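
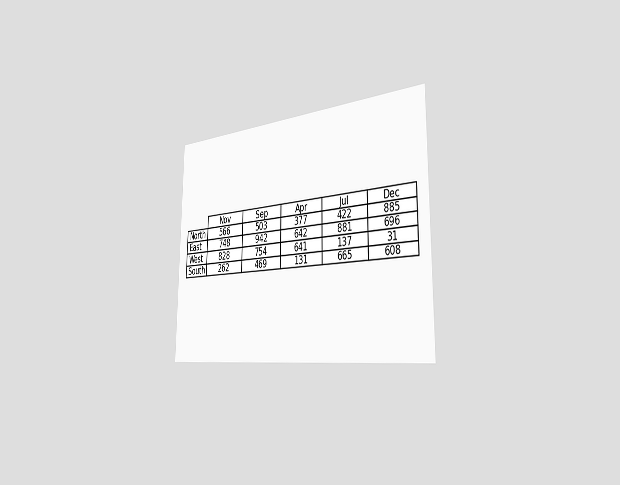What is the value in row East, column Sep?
942

The chart is viewed slightly from the right. The (East, Sep) cell reads 942.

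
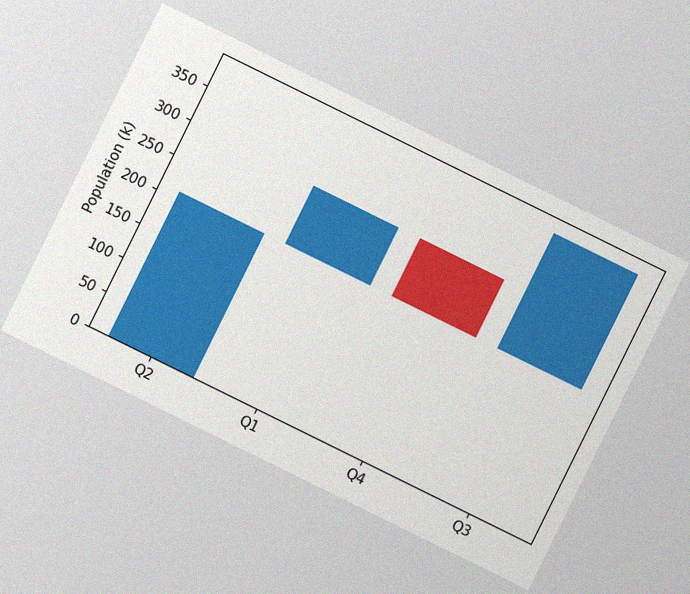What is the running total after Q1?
The chart is tilted about 26° clockwise, with some photo noise. After Q1 the running total reaches 294k.

294k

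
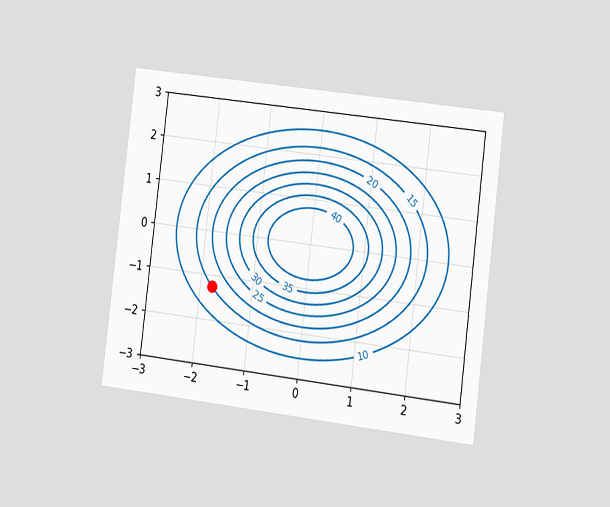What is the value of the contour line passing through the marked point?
The chart is tilted about 7° clockwise and viewed slightly from the right. The marked point sits on the contour labelled 15.

15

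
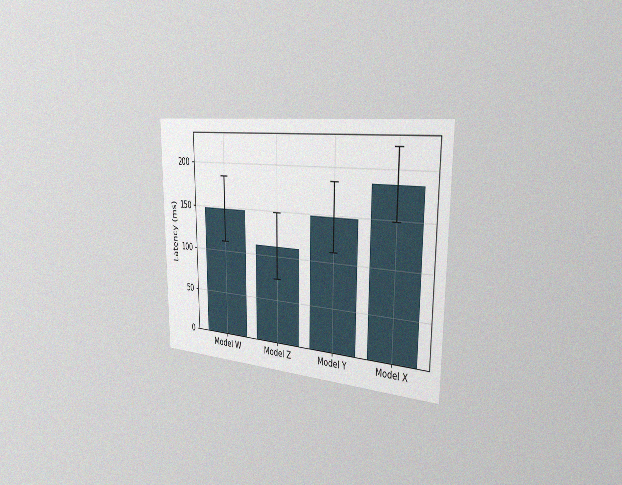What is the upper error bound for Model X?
The chart is viewed slightly from the right, with some photo noise. The Model X bar's upper whisker reaches 222ms.

222ms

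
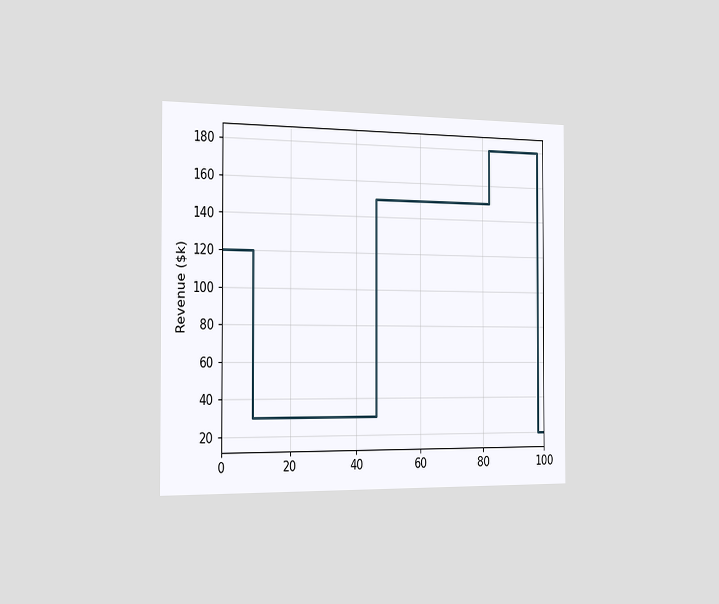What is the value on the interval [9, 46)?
$30k

The chart is viewed slightly from the left. On [9, 46) the step sits at $30k.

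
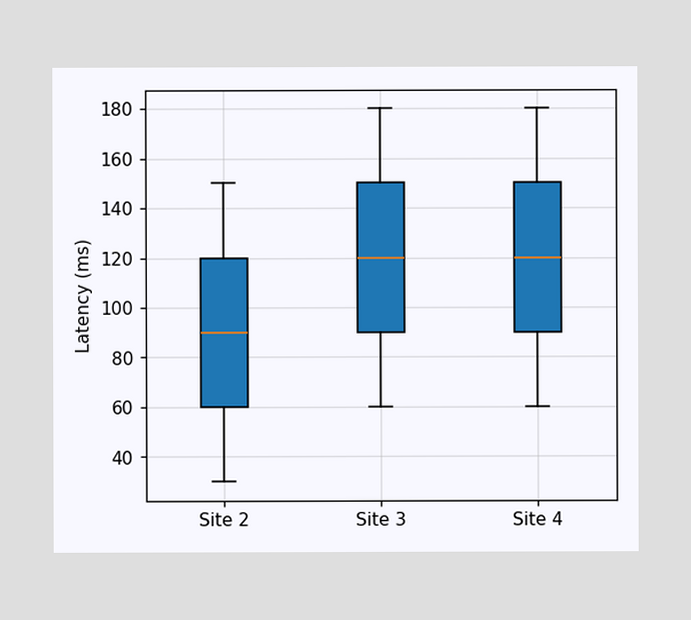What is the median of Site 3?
120ms

The median line in the Site 3 box sits at 120ms.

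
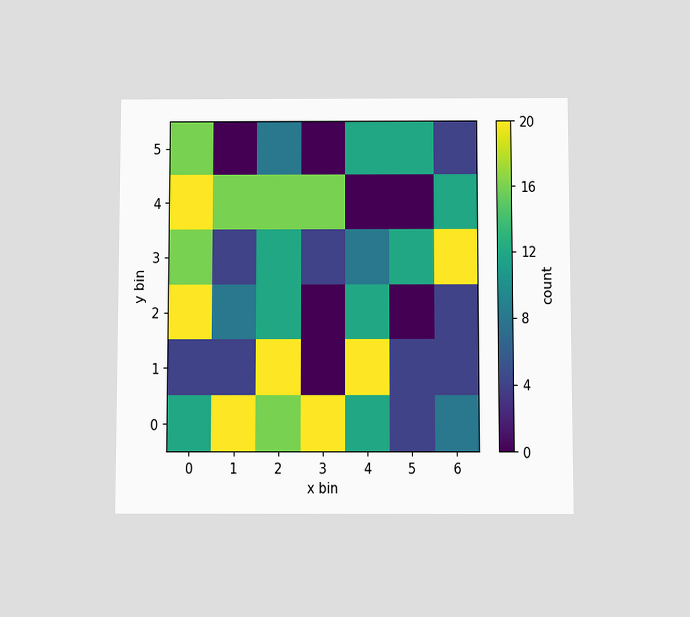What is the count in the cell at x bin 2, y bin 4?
16

The chart is viewed slightly from below. Matching the cell (2, 4) against the colorbar gives 16.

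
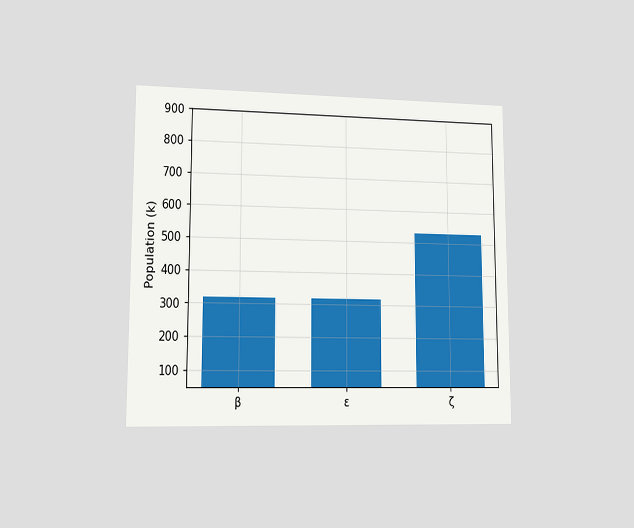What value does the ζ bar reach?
The chart is viewed at a slight angle. Reading along the chart's y-axis, the ζ bar reaches 530k.

530k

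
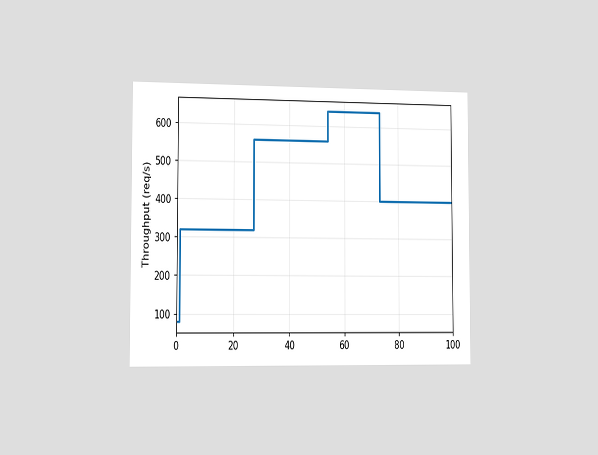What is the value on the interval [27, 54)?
The chart is viewed slightly from the left. On [27, 54) the step sits at 560req/s.

560req/s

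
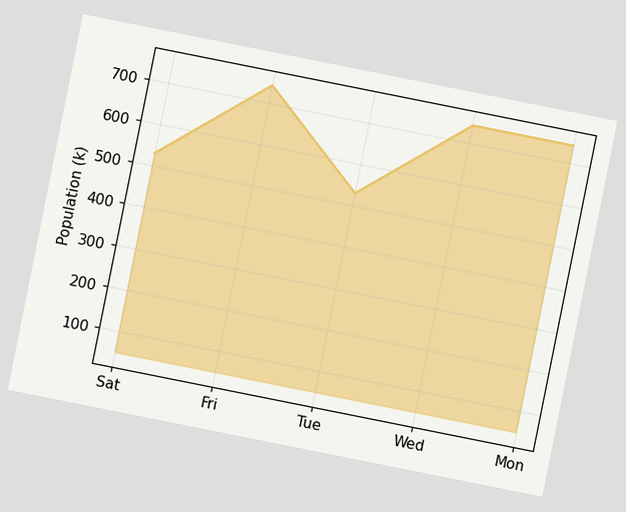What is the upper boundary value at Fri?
742k

The chart is tilted about 11° clockwise. At Fri the upper boundary is at 742k.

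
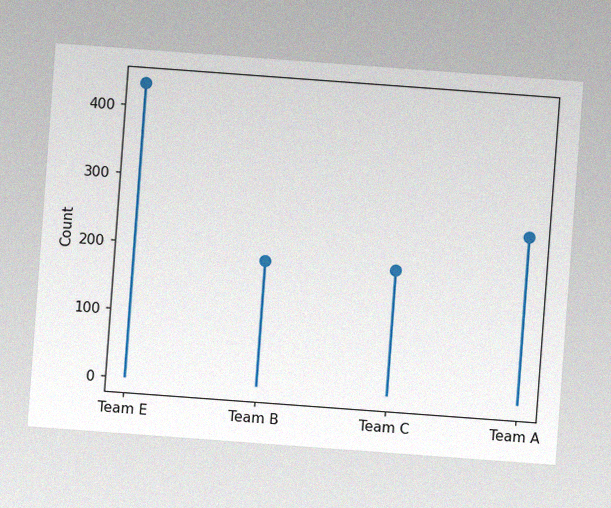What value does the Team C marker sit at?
The chart is tilted about 4° clockwise, with some photo noise. The Team C marker sits at 186.

186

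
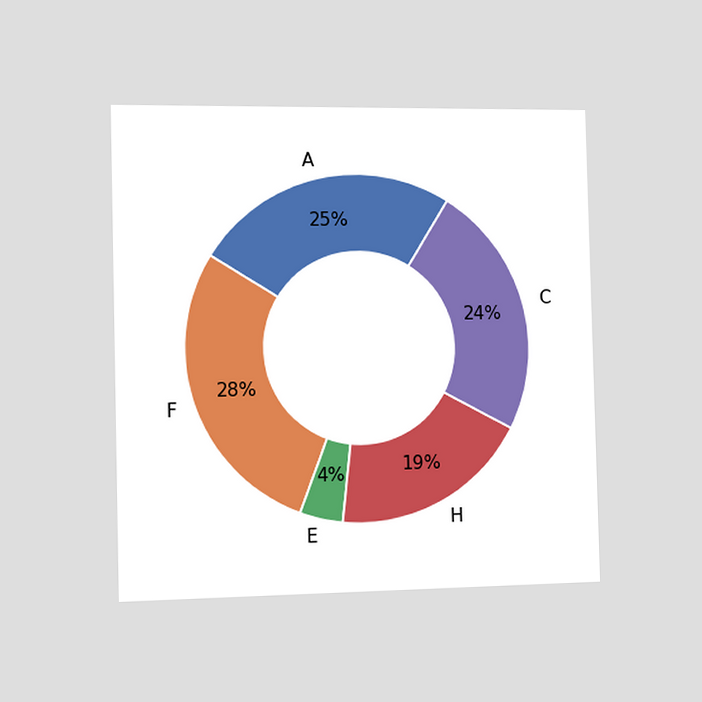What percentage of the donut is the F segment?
The chart is viewed slightly from the left. The F segment takes up 28% of the ring.

28%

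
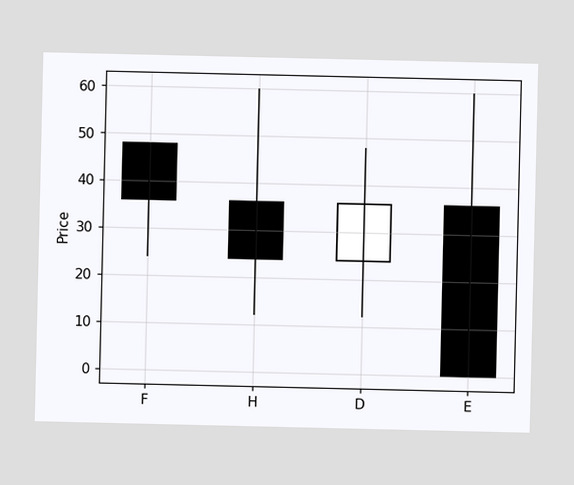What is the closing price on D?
36

The D candle closes at 36.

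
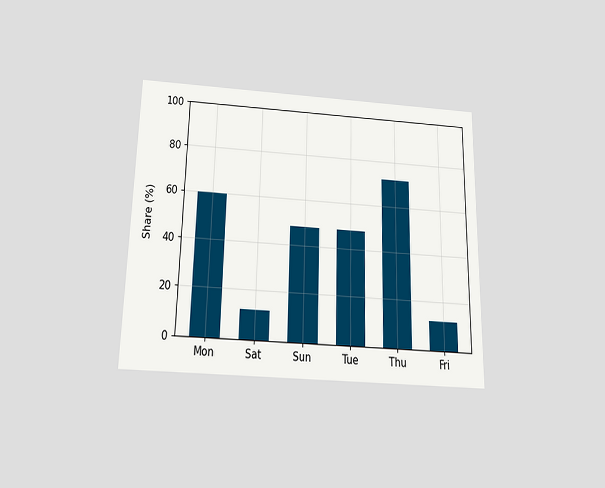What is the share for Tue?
48%

The chart is viewed slightly from below. Reading along the chart's y-axis, the Tue bar reaches 48%.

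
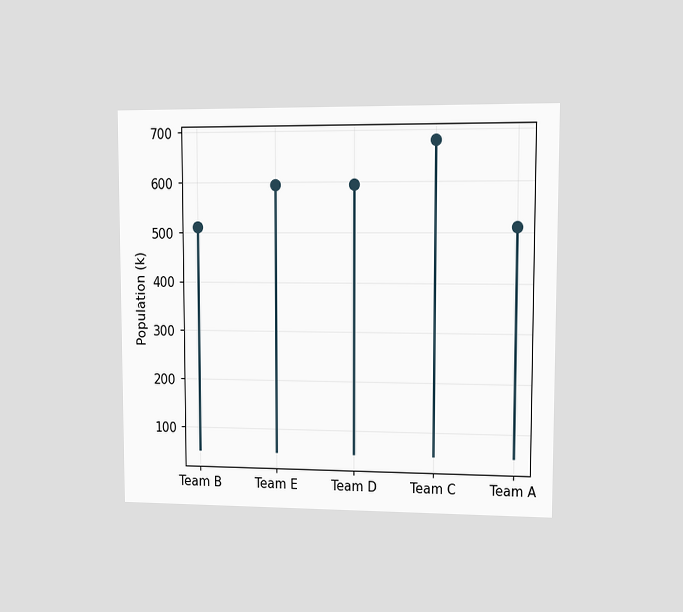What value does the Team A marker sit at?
The chart is viewed at a slight angle. The Team A marker sits at 510k.

510k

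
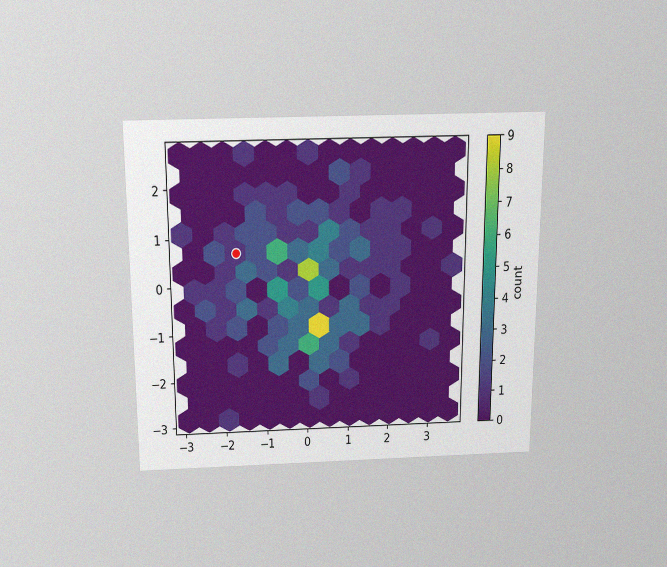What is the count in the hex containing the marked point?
The chart is viewed slightly from above, with some photo noise. The marked hex reads 1 on the colorbar.

1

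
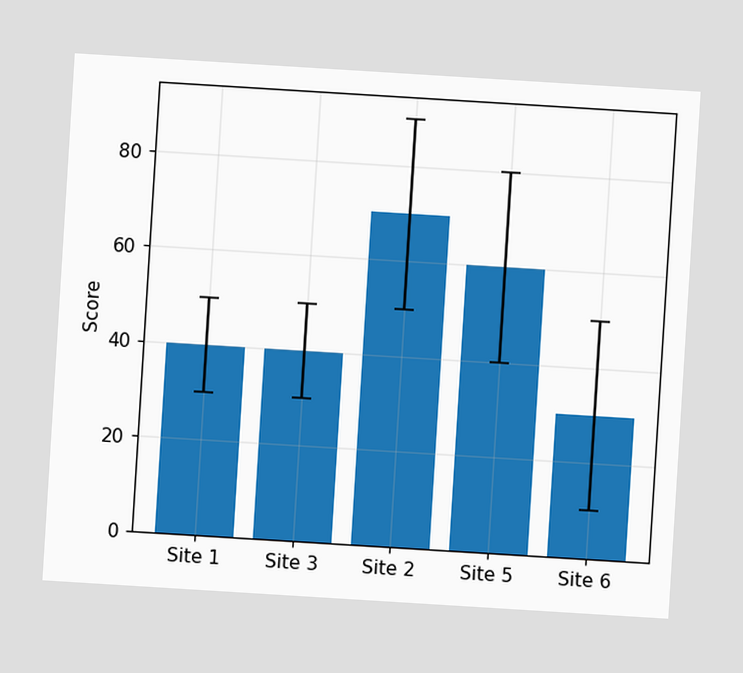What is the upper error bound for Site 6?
The chart is tilted about 4° clockwise. The Site 6 bar's upper whisker reaches 50.

50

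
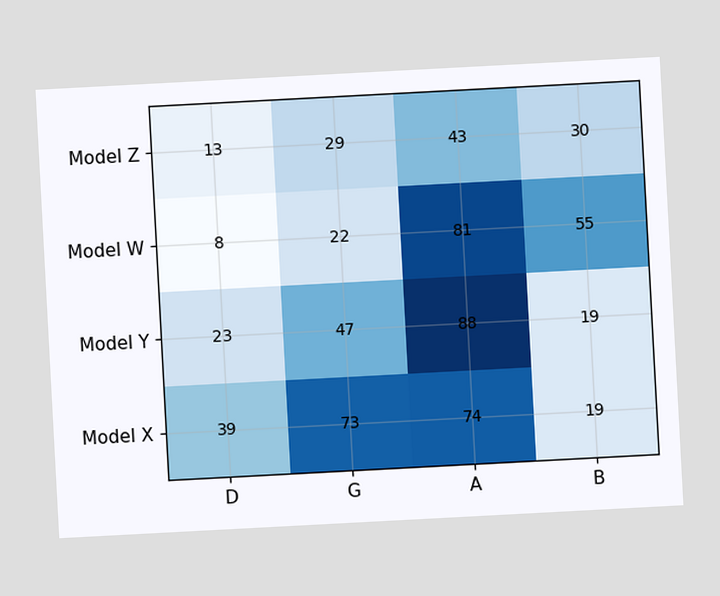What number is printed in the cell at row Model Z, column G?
29

The chart is tilted about 3° counter-clockwise. The (Model Z, G) cell reads 29.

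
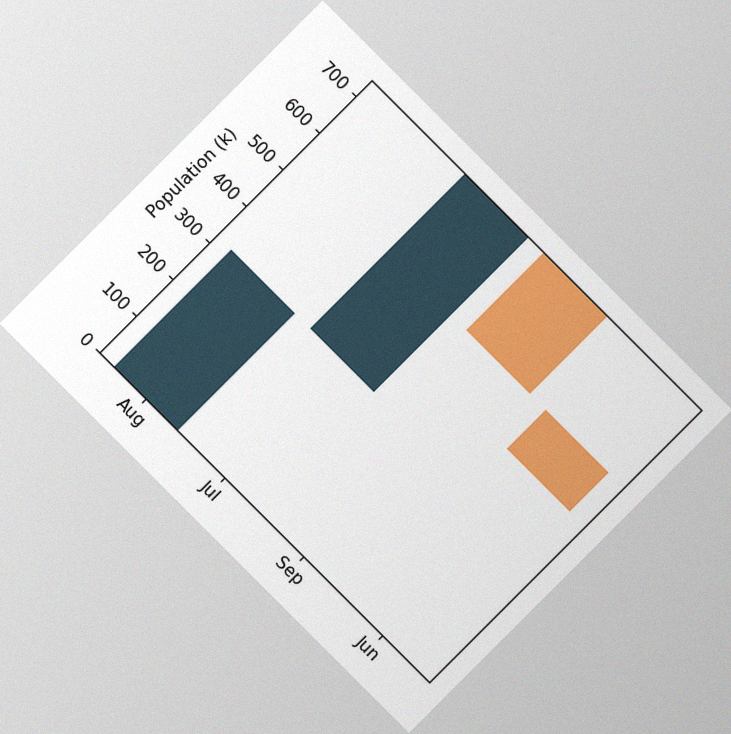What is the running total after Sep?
530k

The chart is tilted about 45° clockwise, with some photo noise. After Sep the running total reaches 530k.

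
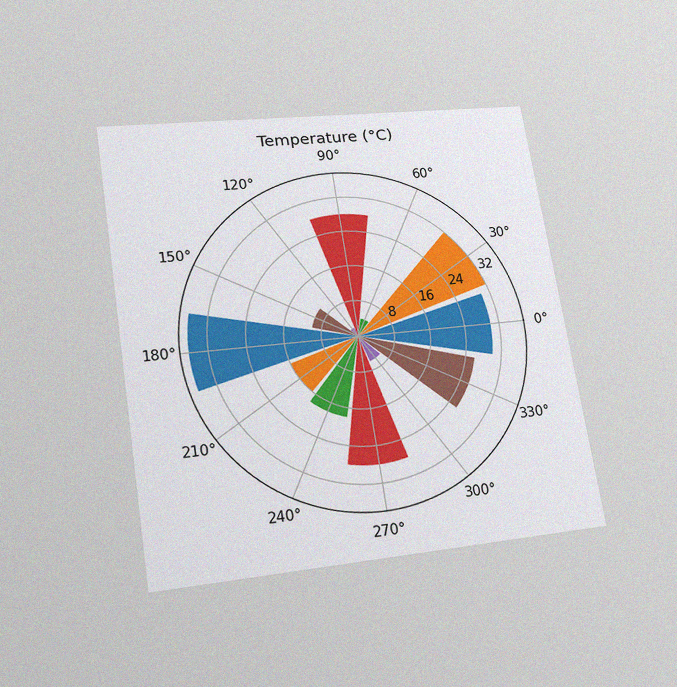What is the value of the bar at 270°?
The chart is tilted about 9° counter-clockwise and viewed slightly from below, with some photo noise. The bar at 270° reaches 28°C on the radial axis.

28°C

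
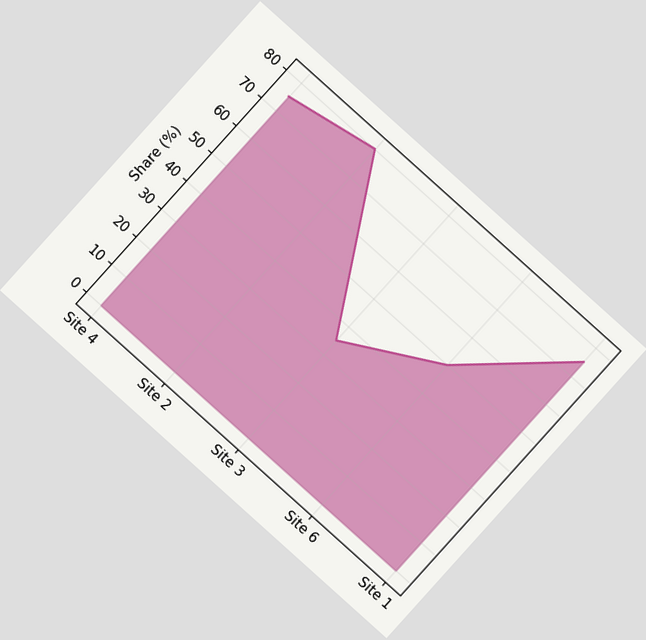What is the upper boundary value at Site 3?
The chart is tilted about 42° clockwise. At Site 3 the upper boundary is at 35%.

35%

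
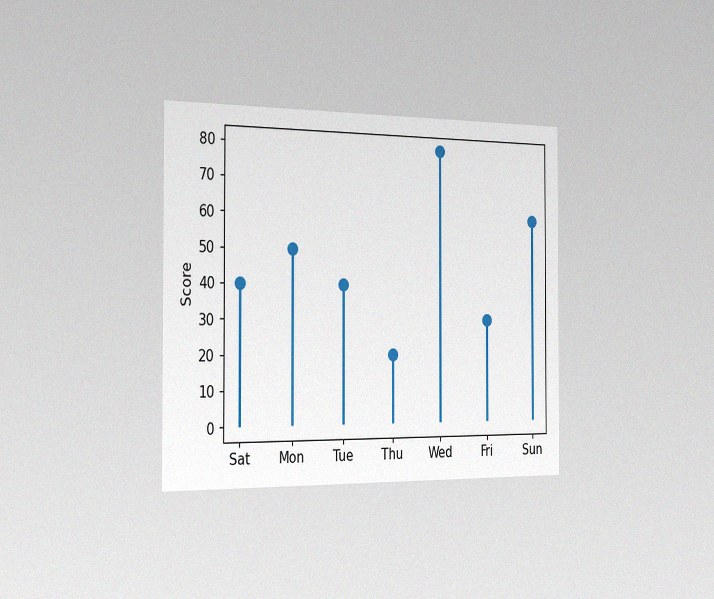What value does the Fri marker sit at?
30

The chart is viewed slightly from the left, with some photo noise. The Fri marker sits at 30.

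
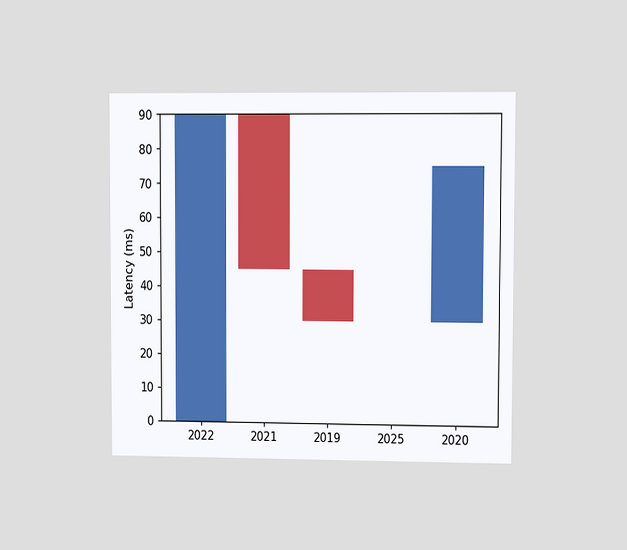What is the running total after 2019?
30ms

The chart is viewed at a slight angle. After 2019 the running total reaches 30ms.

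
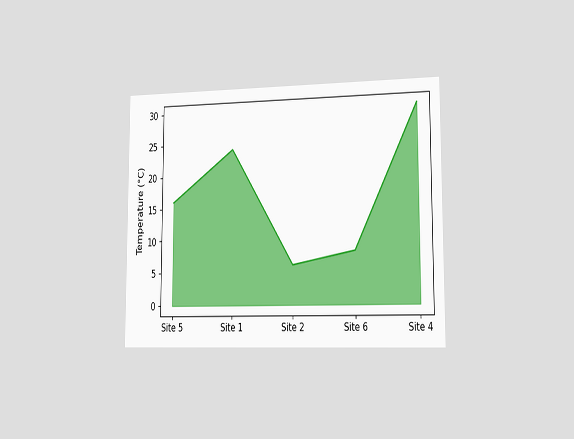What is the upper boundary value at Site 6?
8°C

The chart is viewed slightly from the right. At Site 6 the upper boundary is at 8°C.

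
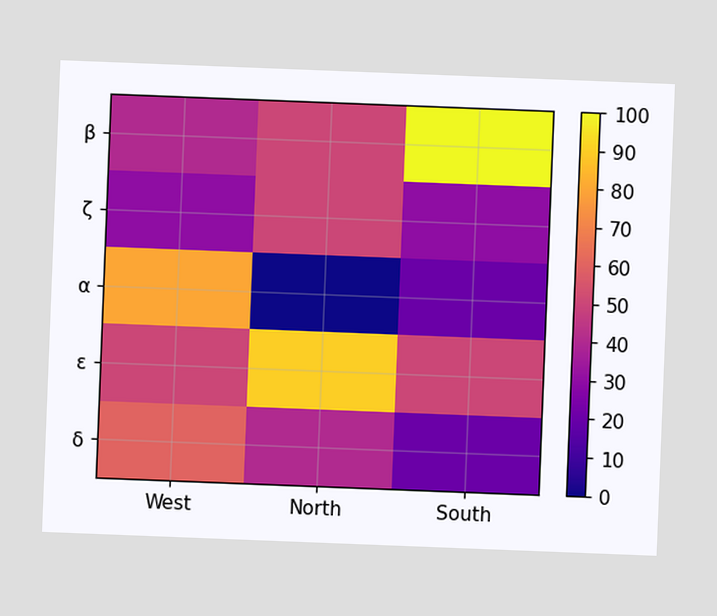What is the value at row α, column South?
The chart is tilted about 2° clockwise. Matching cell (α, South) against the colorbar gives 20.

20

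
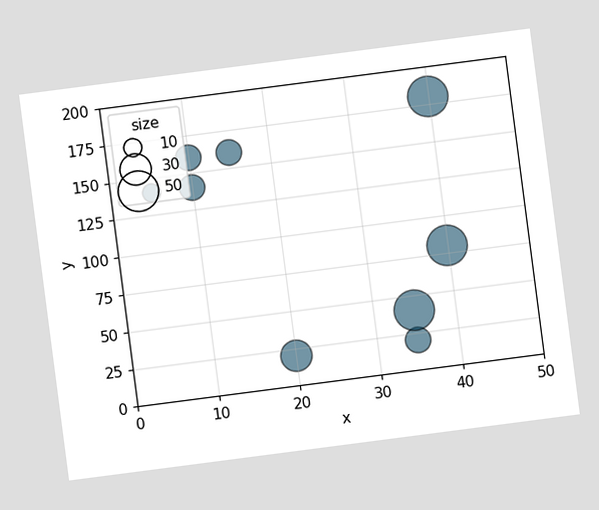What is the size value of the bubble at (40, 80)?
The chart is tilted about 7° counter-clockwise. Matching the bubble at (40, 80) against the size legend gives 50.

50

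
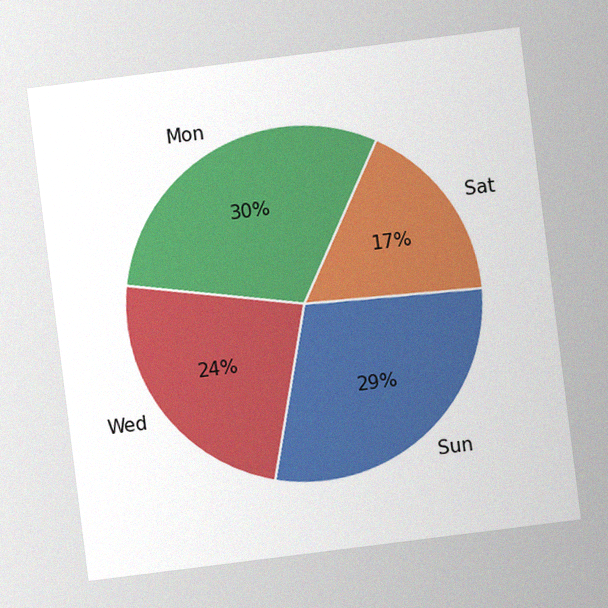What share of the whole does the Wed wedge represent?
24%

The chart is tilted about 7° counter-clockwise, with some photo noise. The Wed slice takes up 24% of the pie.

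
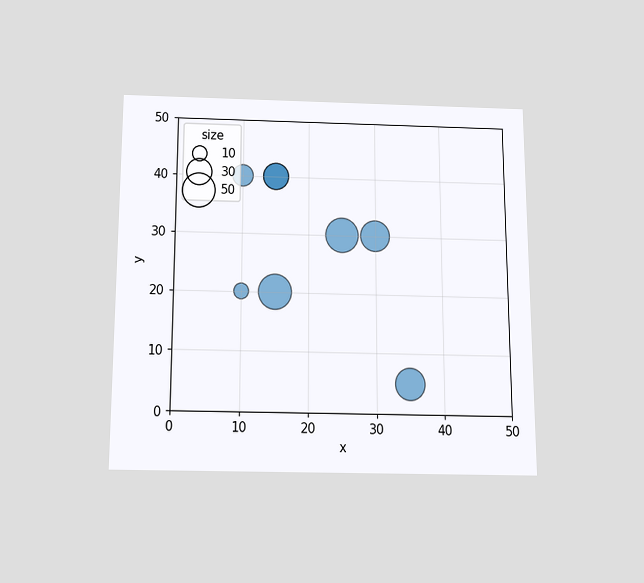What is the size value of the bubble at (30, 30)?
The chart is viewed slightly from below. Matching the bubble at (30, 30) against the size legend gives 40.

40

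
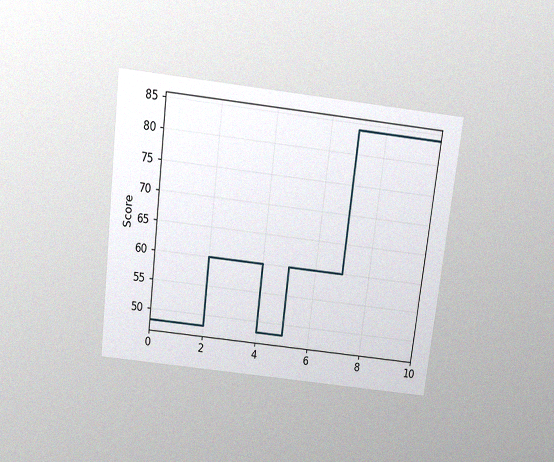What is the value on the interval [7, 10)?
84

The chart is tilted about 7° clockwise and viewed slightly from above, with some photo noise. On [7, 10) the step sits at 84.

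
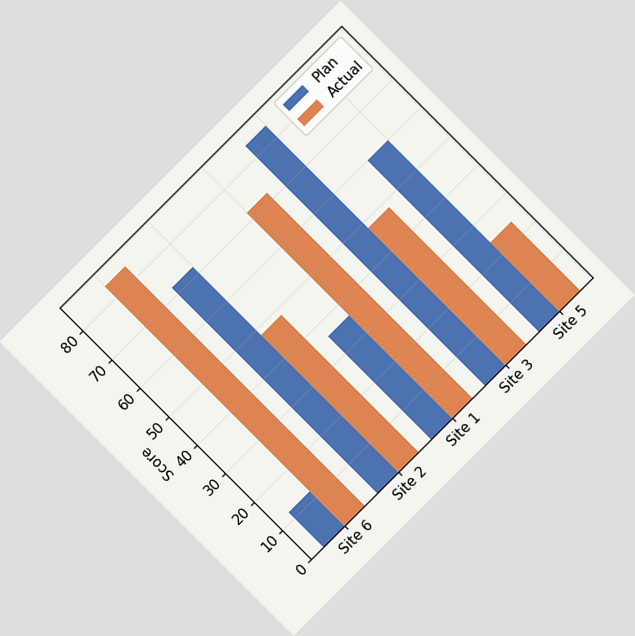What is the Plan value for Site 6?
12

The chart is tilted about 45° counter-clockwise. The Plan bar at Site 6 reaches 12 on the y-axis.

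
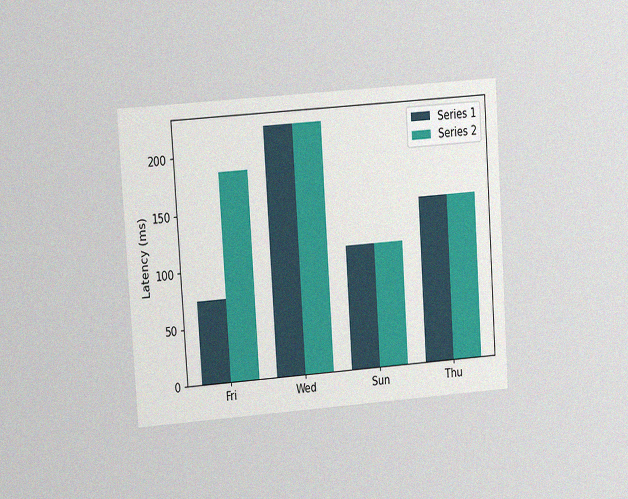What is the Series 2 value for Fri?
185ms

The chart is tilted about 4° counter-clockwise and viewed at a slight angle, with some photo noise. The Series 2 bar at Fri reaches 185ms on the y-axis.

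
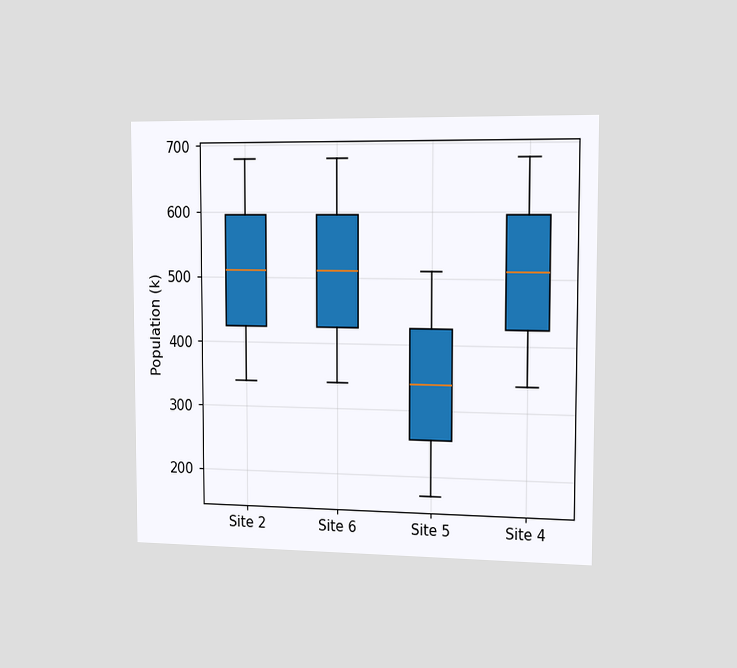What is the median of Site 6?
510k

The chart is viewed slightly from the right. The median line in the Site 6 box sits at 510k.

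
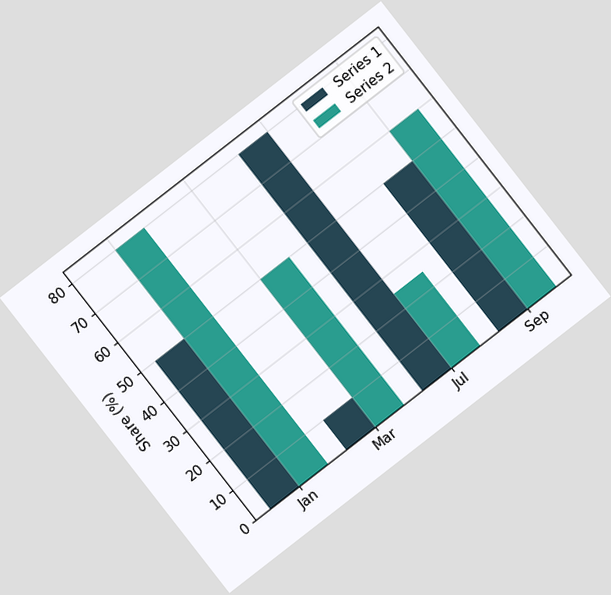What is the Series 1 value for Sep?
50%

The chart is tilted about 38° counter-clockwise. The Series 1 bar at Sep reaches 50% on the y-axis.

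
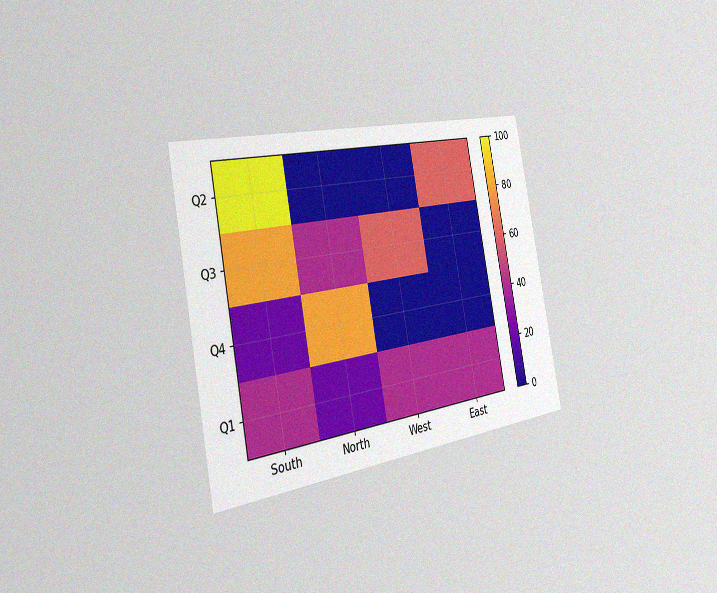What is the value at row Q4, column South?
The chart is tilted about 11° counter-clockwise and viewed slightly from the left, with some photo noise. Matching cell (Q4, South) against the colorbar gives 20.

20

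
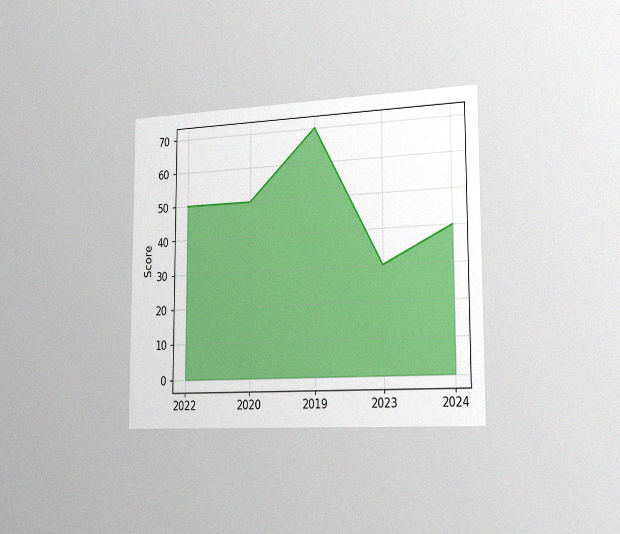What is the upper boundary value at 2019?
70

The chart is viewed slightly from the right, with some photo noise. At 2019 the upper boundary is at 70.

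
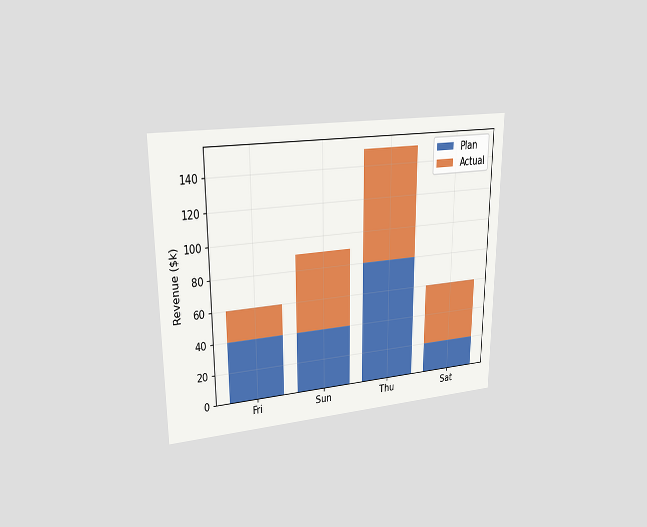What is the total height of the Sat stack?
The chart is viewed at a slight angle. The Sat stack's top reaches $60k on the y-axis.

$60k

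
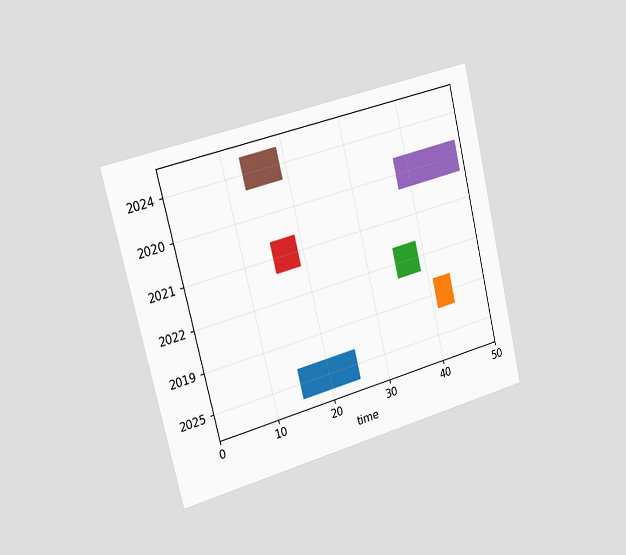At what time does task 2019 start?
The chart is tilted about 14° counter-clockwise and viewed slightly from the left. The 2019 bar begins at t=41.

41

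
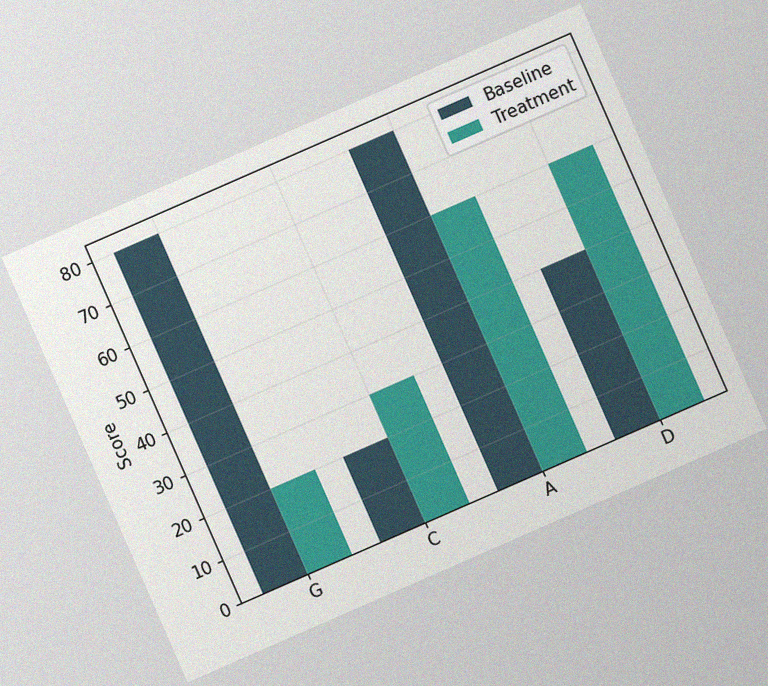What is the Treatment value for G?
20

The chart is tilted about 24° counter-clockwise, with some photo noise. The Treatment bar at G reaches 20 on the y-axis.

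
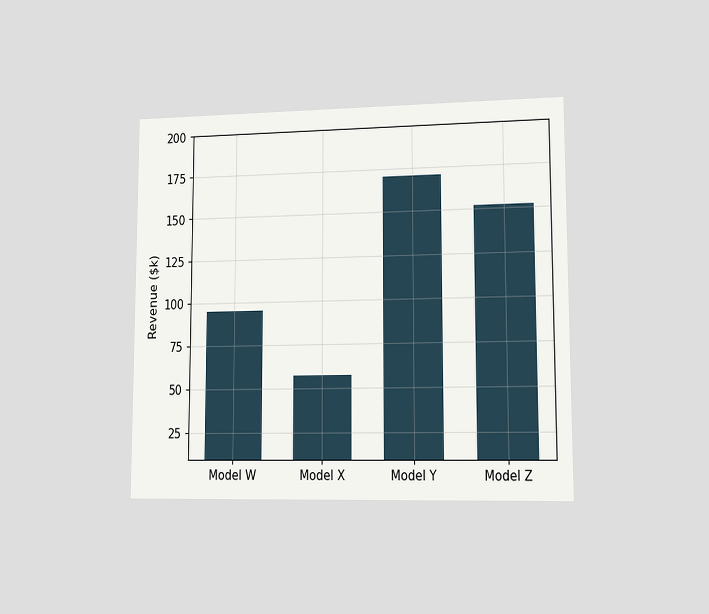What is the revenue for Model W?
The chart is viewed at a slight angle. Reading along the chart's y-axis, the Model W bar reaches $95k.

$95k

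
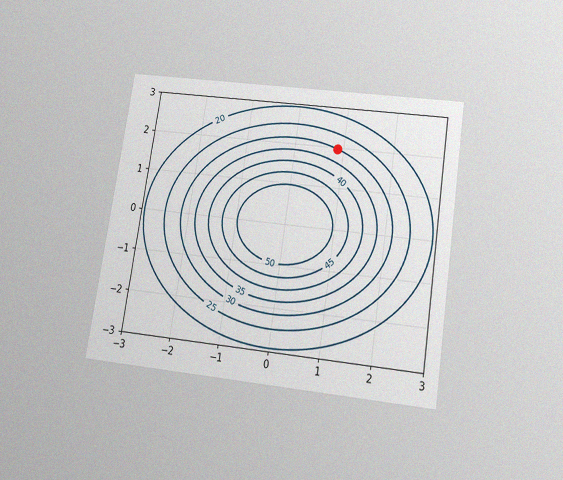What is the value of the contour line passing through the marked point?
The chart is tilted about 9° clockwise and viewed slightly from below, with some photo noise. The marked point sits on the contour labelled 30.

30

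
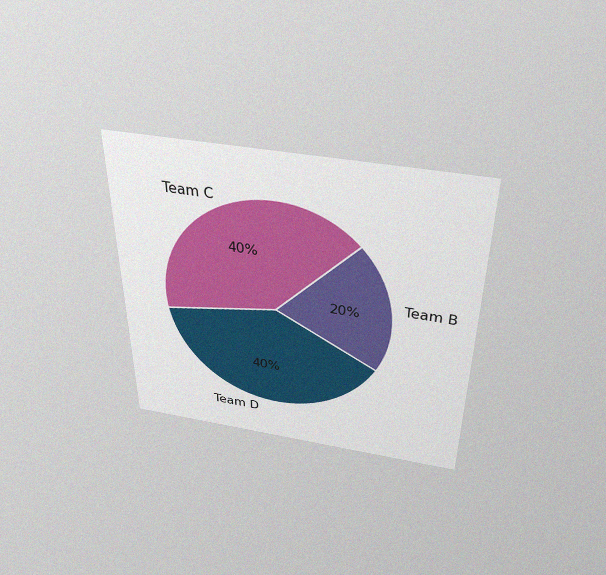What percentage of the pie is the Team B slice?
20%

The chart is viewed slightly from above, with some photo noise. The Team B slice takes up 20% of the pie.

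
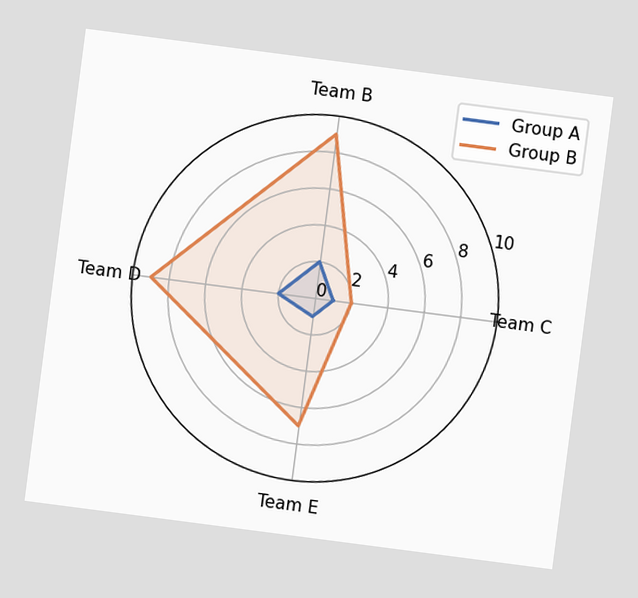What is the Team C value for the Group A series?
The chart is tilted about 7° clockwise. On the Team C axis, Group A reaches 1.

1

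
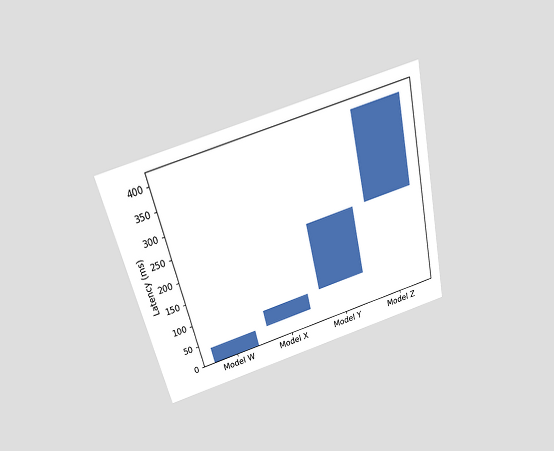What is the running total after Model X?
74ms

The chart is tilted about 14° counter-clockwise and viewed slightly from above. After Model X the running total reaches 74ms.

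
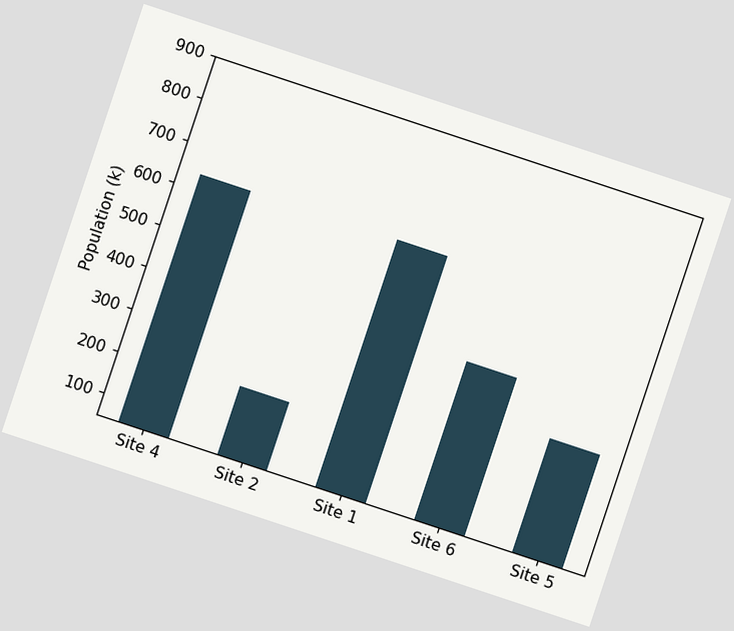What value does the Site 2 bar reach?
212k

The chart is tilted about 18° clockwise. Reading along the chart's y-axis, the Site 2 bar reaches 212k.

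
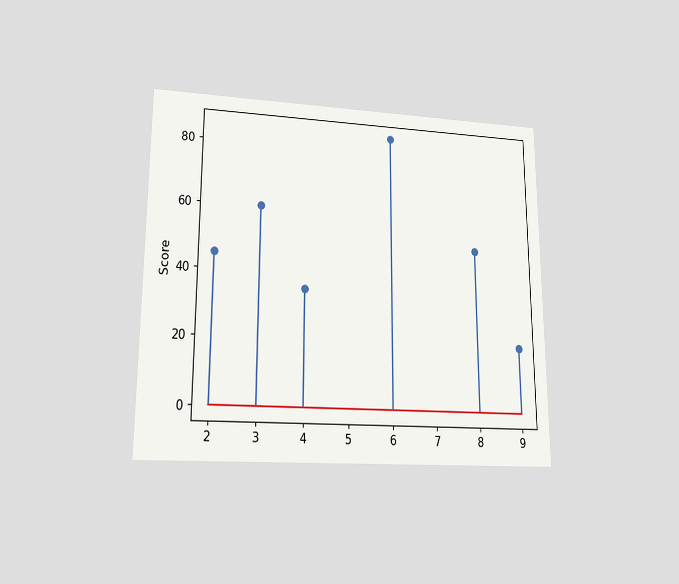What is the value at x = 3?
60

The chart is viewed at a slight angle. The stem at x=3 reaches 60.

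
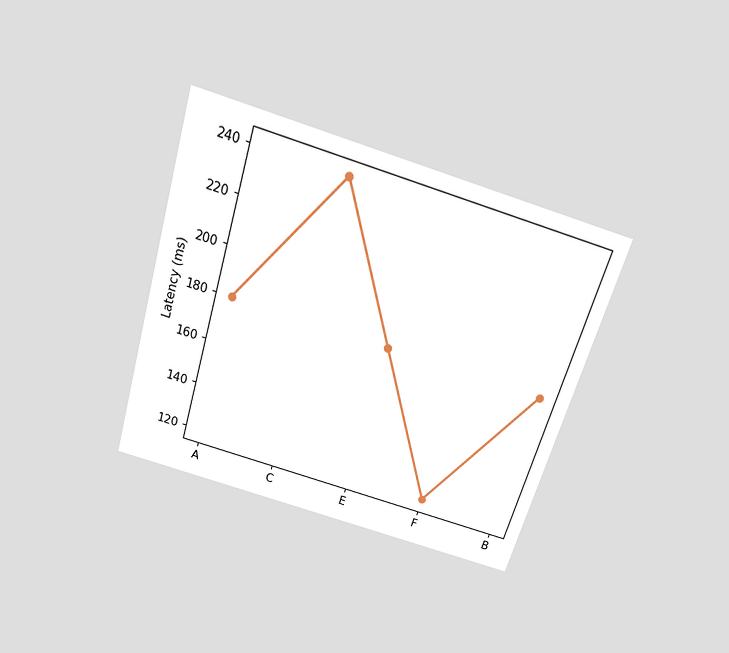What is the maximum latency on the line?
The chart is tilted about 17° clockwise and viewed slightly from above. The highest point is at C, and reading across to the y-axis gives 240ms.

240ms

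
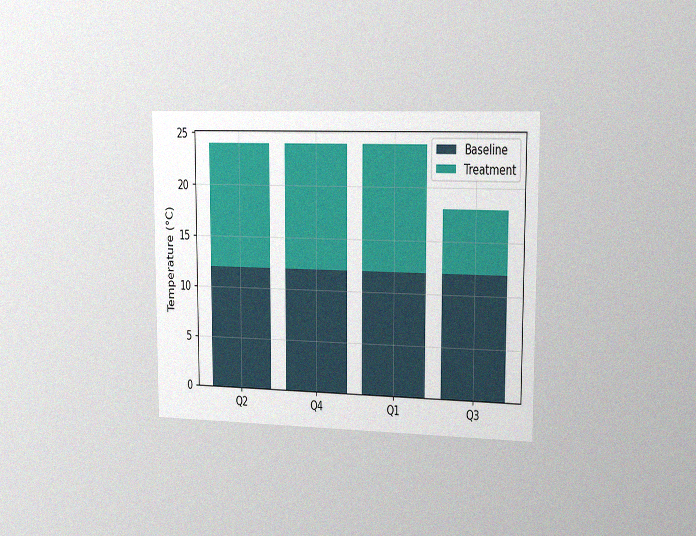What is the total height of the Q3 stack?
The chart is viewed slightly from the right, with some photo noise. The Q3 stack's top reaches 18°C on the y-axis.

18°C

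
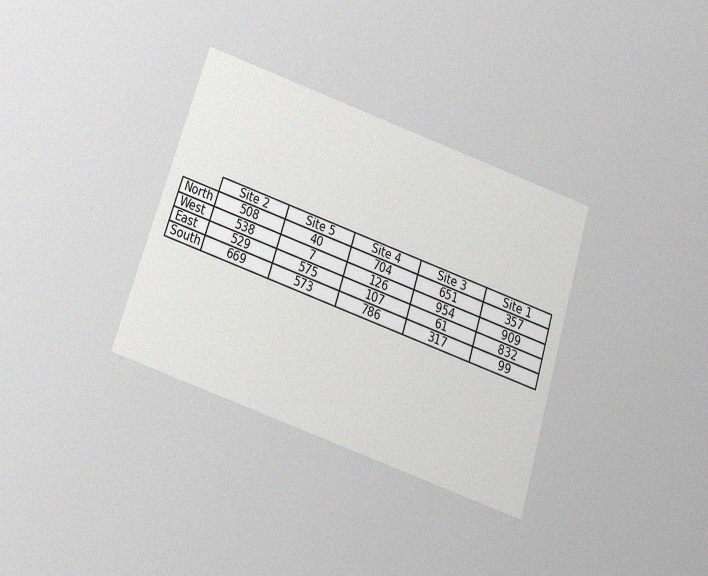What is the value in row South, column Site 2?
The chart is tilted about 18° clockwise and viewed slightly from below, with some photo noise. The (South, Site 2) cell reads 669.

669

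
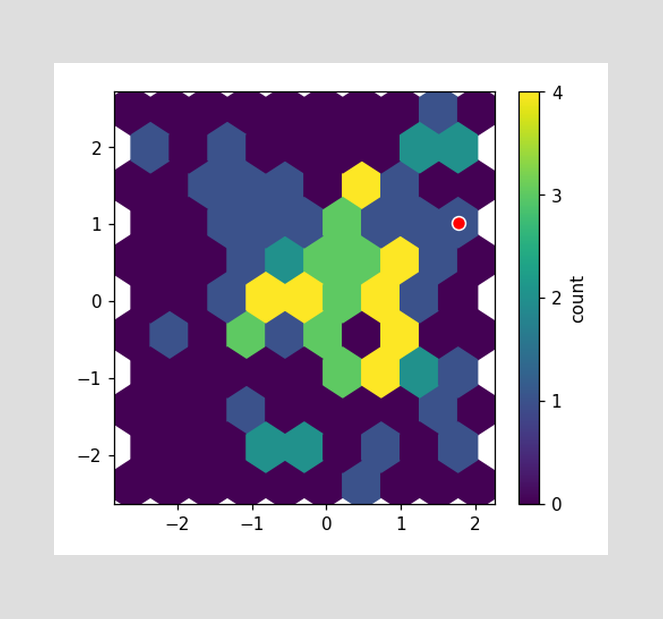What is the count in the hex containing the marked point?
1

The marked hex reads 1 on the colorbar.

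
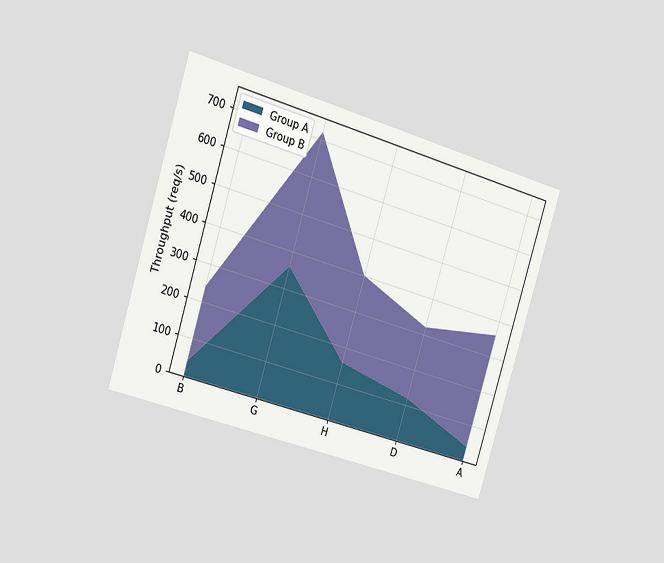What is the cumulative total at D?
The chart is tilted about 17° clockwise and viewed slightly from the left. The stacked total at D reaches 320req/s.

320req/s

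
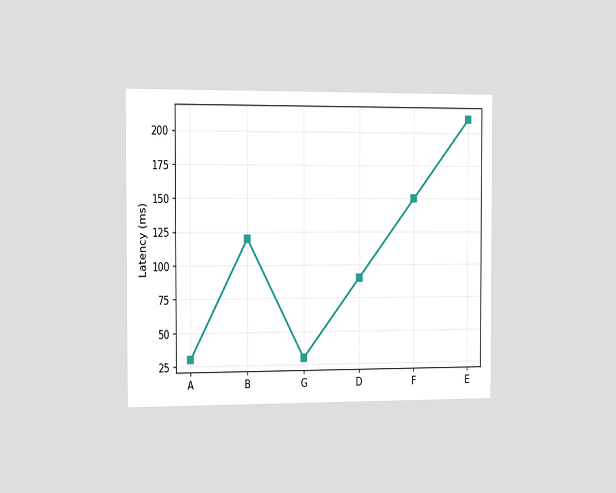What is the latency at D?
90ms

The chart is viewed slightly from the left. At D, the line is at 90ms.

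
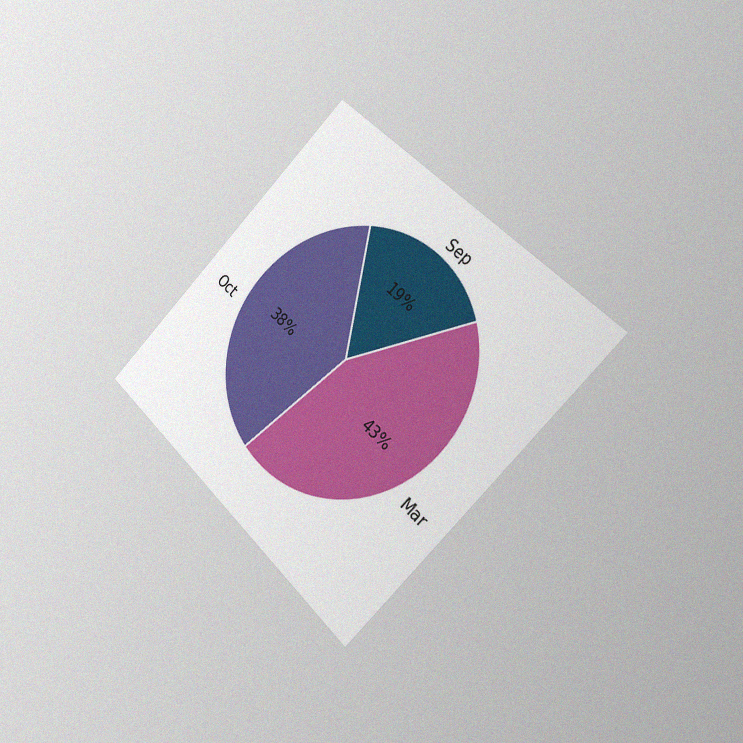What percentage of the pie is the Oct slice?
The chart is tilted about 45° clockwise and viewed slightly from the right, with some photo noise. The Oct slice takes up 38% of the pie.

38%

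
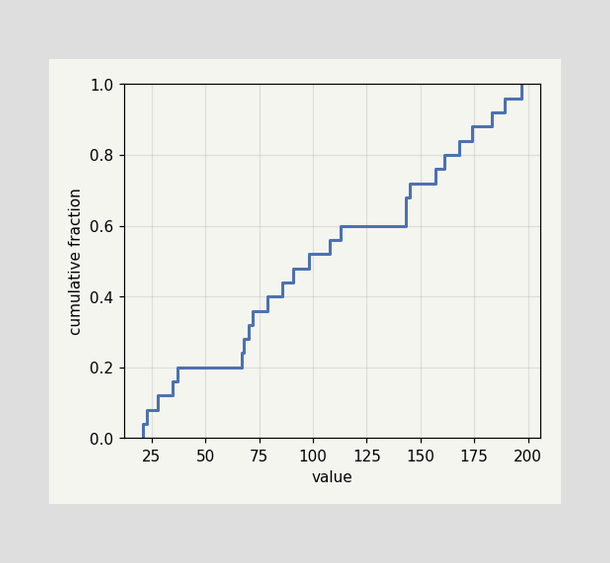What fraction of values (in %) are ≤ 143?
68%

At x=143 the ECDF step is at 68%.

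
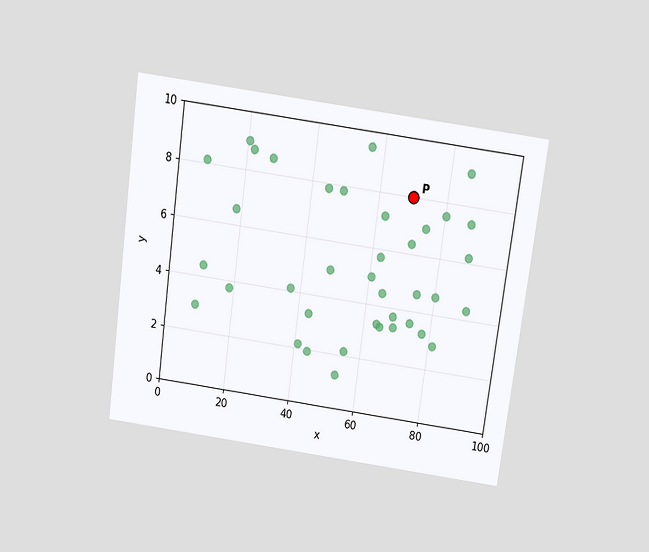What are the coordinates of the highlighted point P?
The chart is tilted about 8° clockwise and viewed slightly from above. Following the gridlines from P to each axis, P sits at (70, 8).

(70, 8)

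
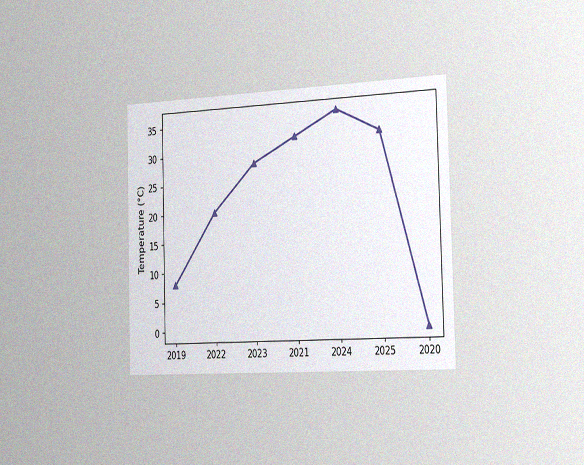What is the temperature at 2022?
The chart is viewed slightly from the right, with some photo noise. At 2022, the line is at 20°C.

20°C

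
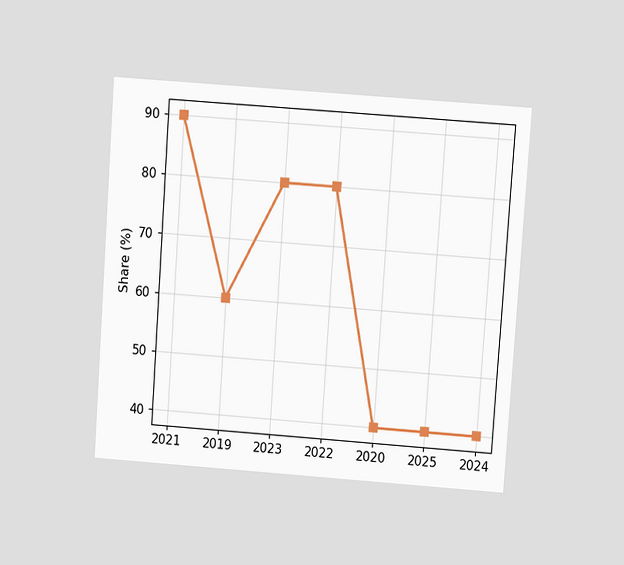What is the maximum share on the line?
The chart is tilted about 4° clockwise and viewed at a slight angle. The highest point is at 2021, and reading across to the y-axis gives 90%.

90%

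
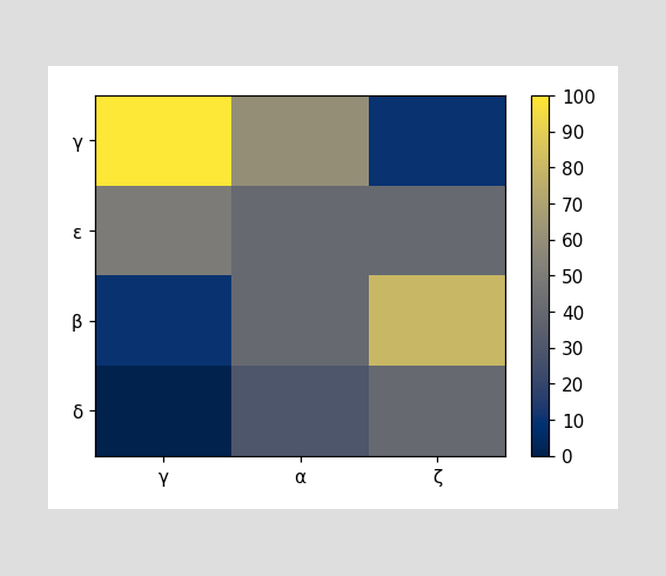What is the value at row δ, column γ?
Matching cell (δ, γ) against the colorbar gives 0.

0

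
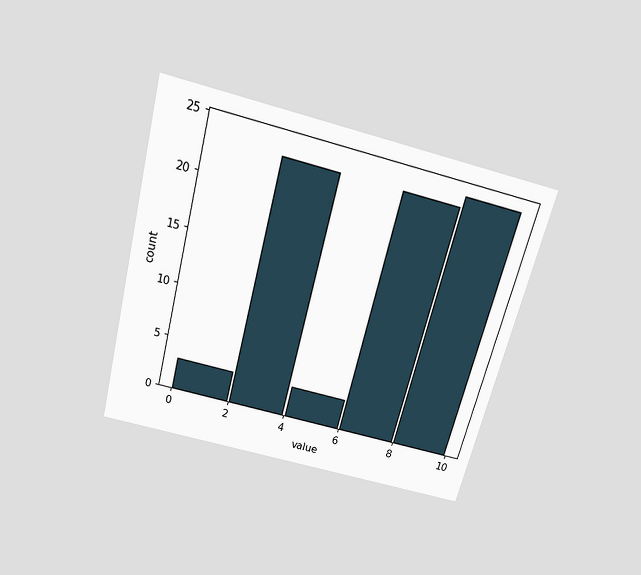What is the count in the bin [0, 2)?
The chart is tilted about 15° clockwise and viewed slightly from above. The [0, 2) bin has height 3.

3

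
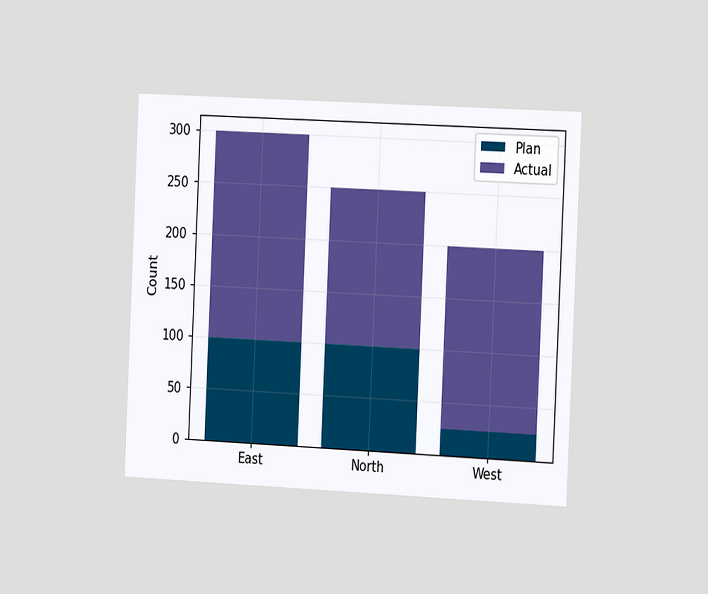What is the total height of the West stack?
The chart is tilted about 3° clockwise and viewed slightly from the right. The West stack's top reaches 200 on the y-axis.

200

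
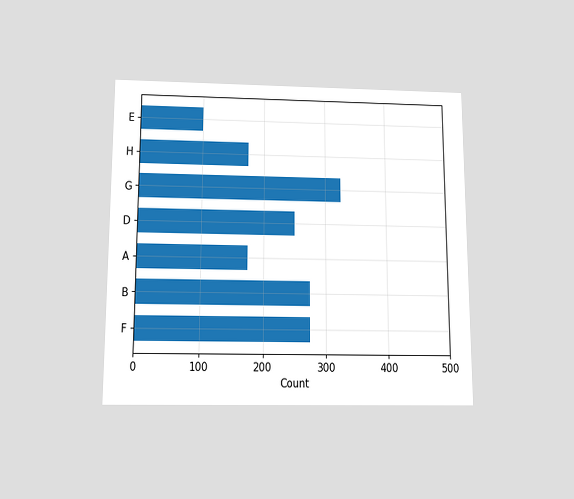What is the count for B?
The chart is viewed slightly from below. Reading along the chart's x-axis, the B bar reaches 275.

275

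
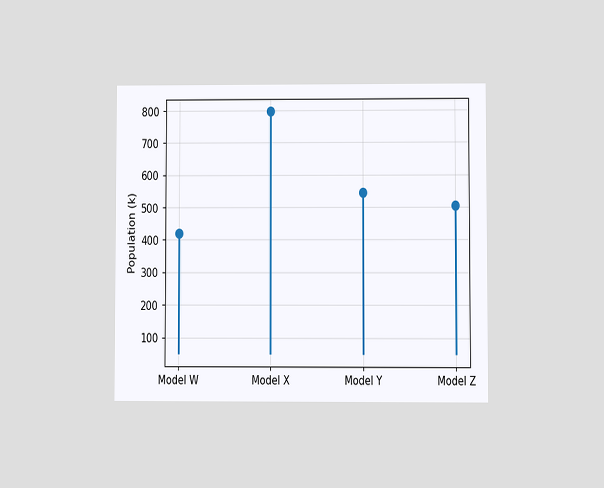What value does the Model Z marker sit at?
The chart is viewed at a slight angle. The Model Z marker sits at 504k.

504k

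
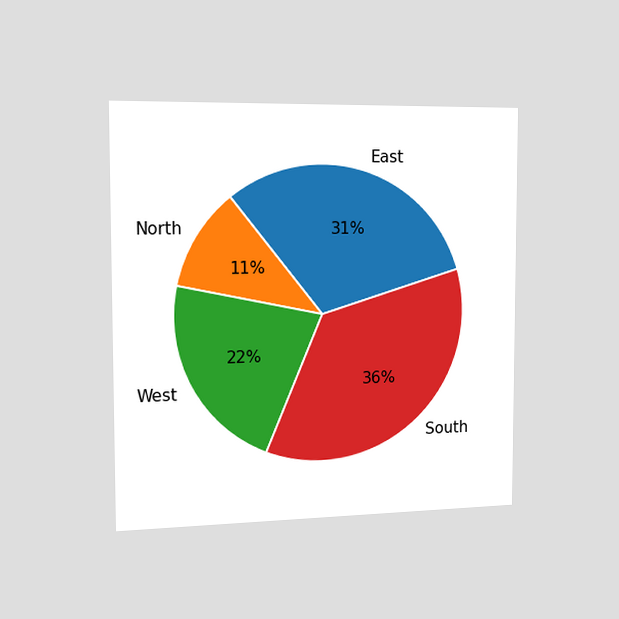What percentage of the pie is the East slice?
31%

The chart is viewed slightly from the left. The East slice takes up 31% of the pie.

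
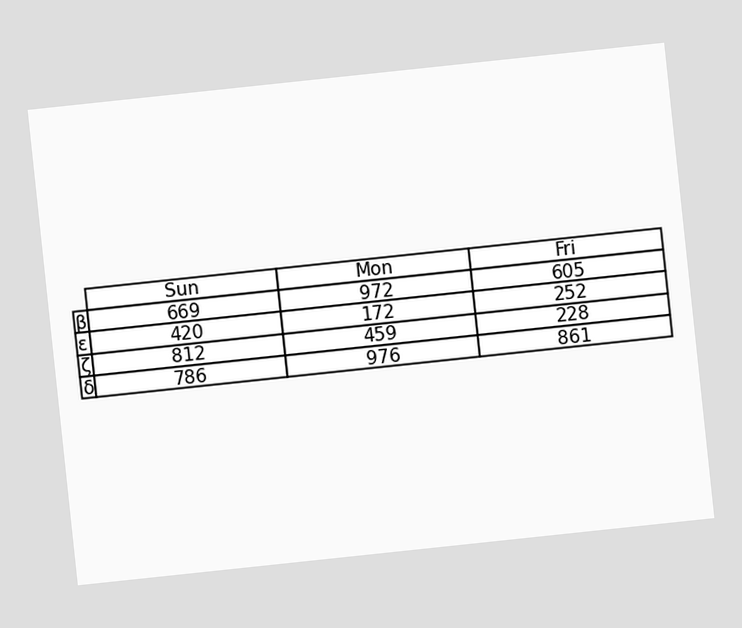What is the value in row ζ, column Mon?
459

The chart is tilted about 6° counter-clockwise. The (ζ, Mon) cell reads 459.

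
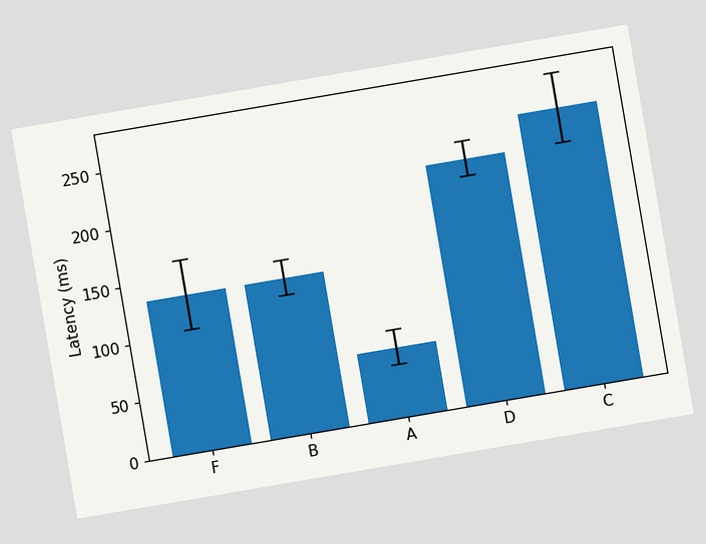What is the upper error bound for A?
75ms

The chart is tilted about 10° counter-clockwise. The A bar's upper whisker reaches 75ms.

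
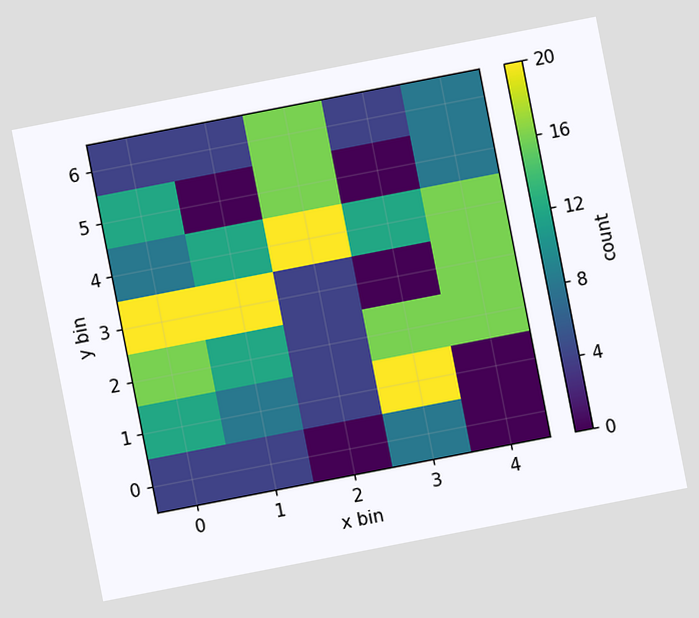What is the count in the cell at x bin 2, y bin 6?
The chart is tilted about 11° counter-clockwise. Matching the cell (2, 6) against the colorbar gives 16.

16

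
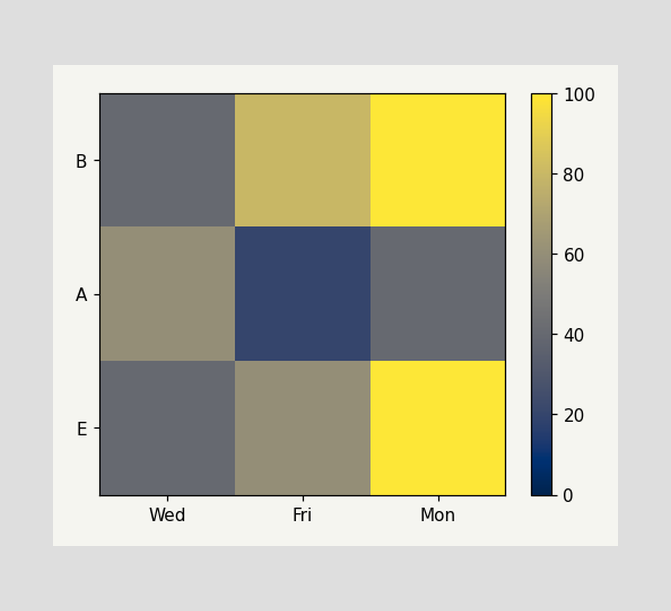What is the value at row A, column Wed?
60

Matching cell (A, Wed) against the colorbar gives 60.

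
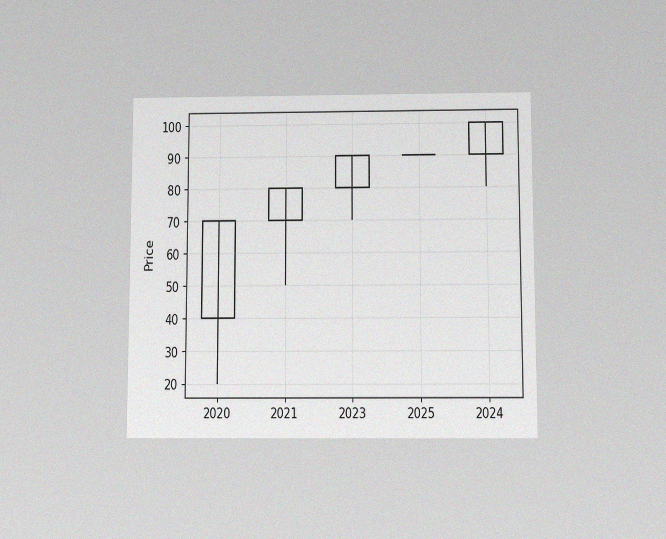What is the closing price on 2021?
80

The chart is viewed slightly from below, with some photo noise. The 2021 candle closes at 80.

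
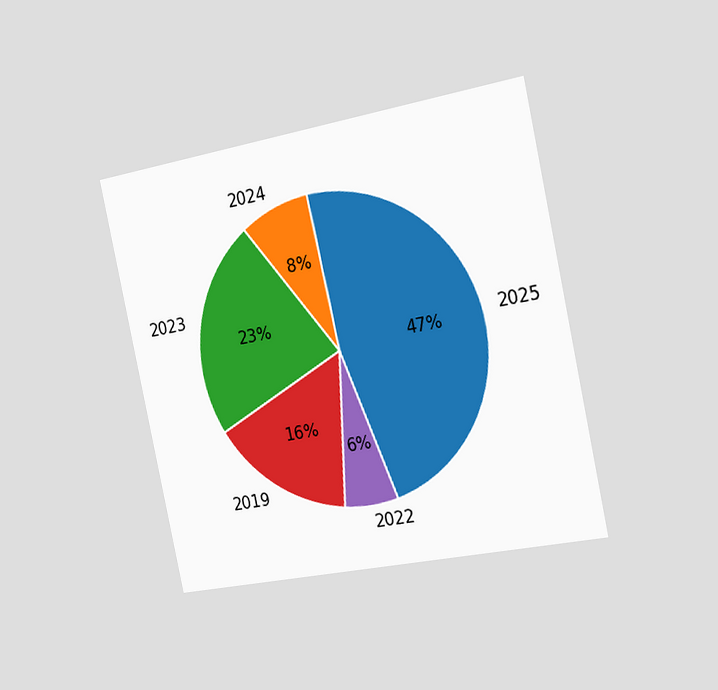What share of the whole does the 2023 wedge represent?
23%

The chart is tilted about 12° counter-clockwise and viewed slightly from the right. The 2023 slice takes up 23% of the pie.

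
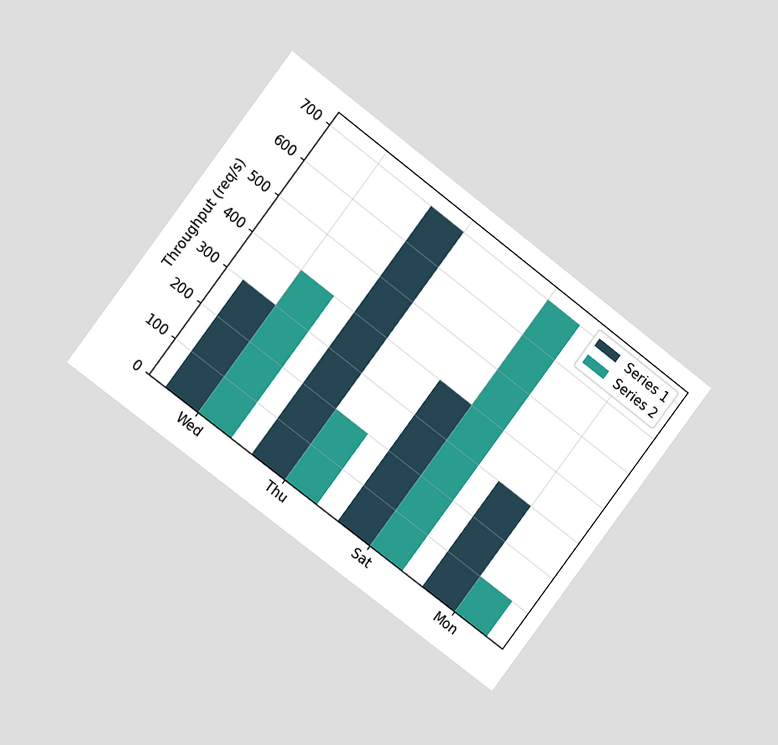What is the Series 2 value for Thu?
The chart is tilted about 37° clockwise and viewed at a slight angle. The Series 2 bar at Thu reaches 200req/s on the y-axis.

200req/s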